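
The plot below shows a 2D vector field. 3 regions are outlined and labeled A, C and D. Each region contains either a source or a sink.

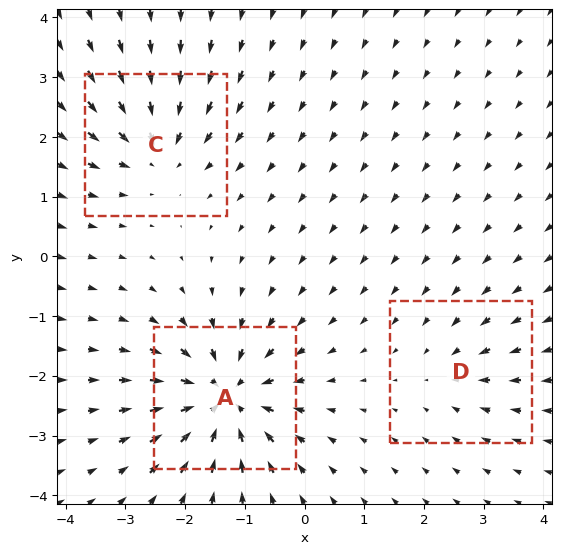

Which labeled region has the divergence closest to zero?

Divergence at each region's feature centre — A: about -6, C: about -4, D: about -2. Region D is closest to zero.

D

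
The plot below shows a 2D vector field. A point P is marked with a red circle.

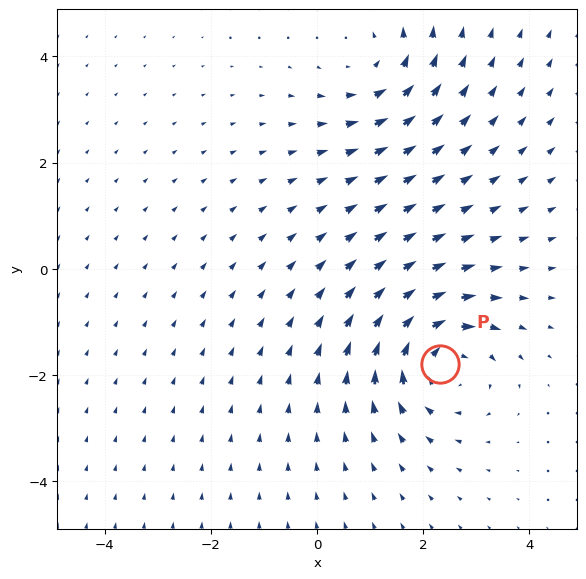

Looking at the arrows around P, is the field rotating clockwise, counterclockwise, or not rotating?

Near P at (2.3, -1.8) the arrows circulate clockwise. The curl (z-component) there is about -5; negative curl means clockwise rotation.

clockwise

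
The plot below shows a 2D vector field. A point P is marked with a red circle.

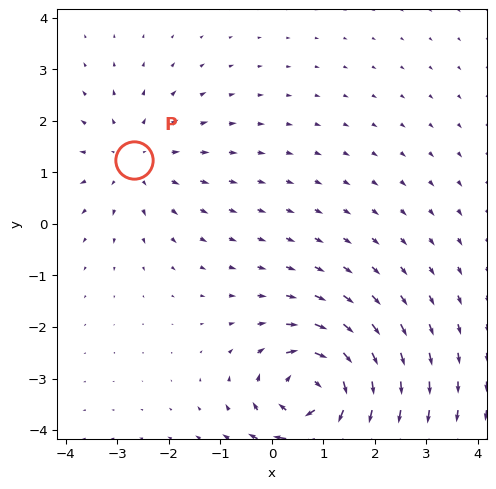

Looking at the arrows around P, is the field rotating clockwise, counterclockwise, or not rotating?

not rotating

Near P at (-2.7, 1.2) the arrows show no circulation. The curl there is ≈0.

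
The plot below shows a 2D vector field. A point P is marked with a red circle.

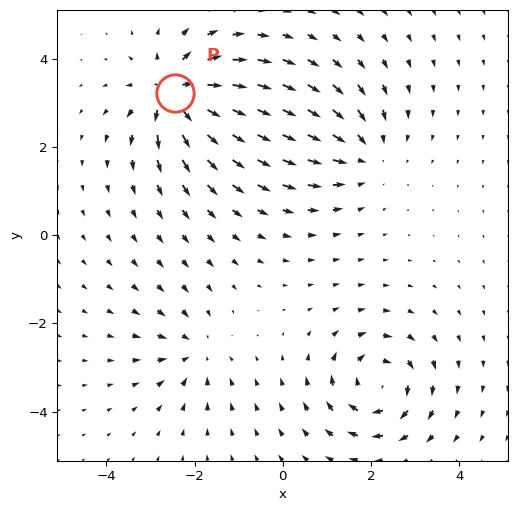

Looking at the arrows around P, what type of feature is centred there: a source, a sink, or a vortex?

At P (-2.4, 3.2) the arrows spread outward. Divergence about +7, curl ≈0 — positive divergence with near-zero curl is a source.

source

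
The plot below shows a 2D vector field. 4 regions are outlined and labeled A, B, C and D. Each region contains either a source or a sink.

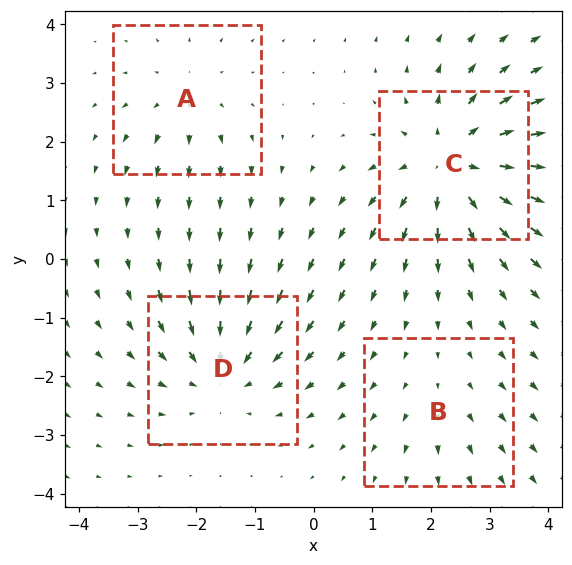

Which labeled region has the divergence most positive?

Divergence at each region's feature centre — A: about +3, B: about +2, C: about +7, D: about -5. Region C is most positive.

C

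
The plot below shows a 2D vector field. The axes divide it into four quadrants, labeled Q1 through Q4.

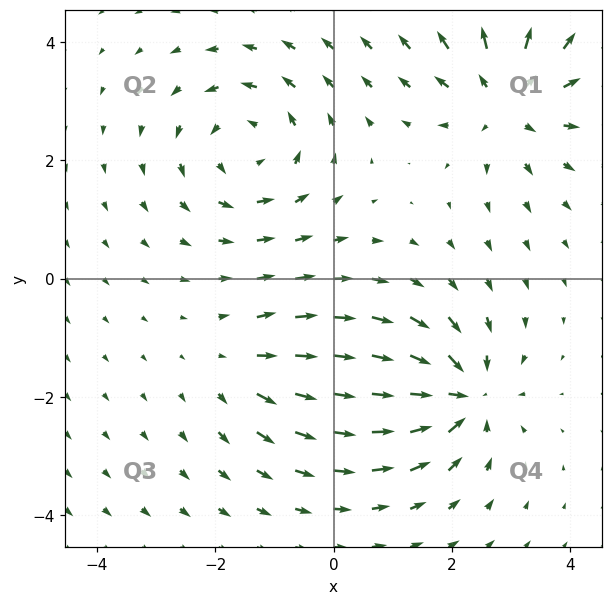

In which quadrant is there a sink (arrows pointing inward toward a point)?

Q4

The sink sits at approximately (2.1, -2.0), which lies in quadrant Q4. The divergence there is about -7, negative as expected for a sink.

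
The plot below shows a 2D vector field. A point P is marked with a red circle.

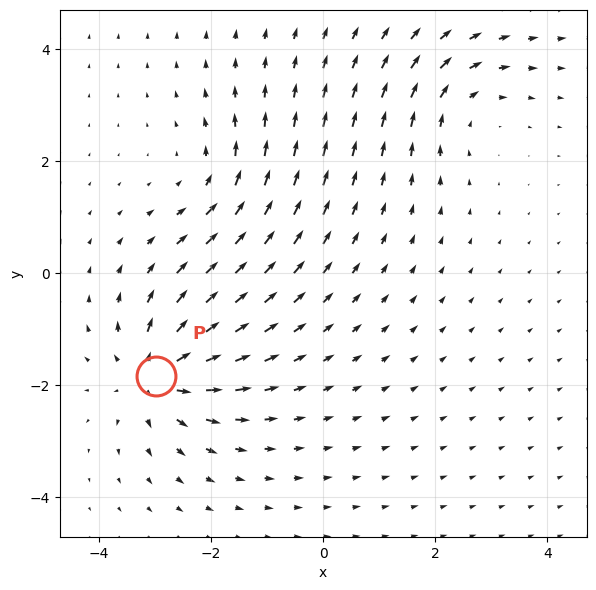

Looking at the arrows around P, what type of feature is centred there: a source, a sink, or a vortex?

source

At P (-3.0, -1.8) the arrows spread outward. Divergence about +6, curl ≈0 — positive divergence with near-zero curl is a source.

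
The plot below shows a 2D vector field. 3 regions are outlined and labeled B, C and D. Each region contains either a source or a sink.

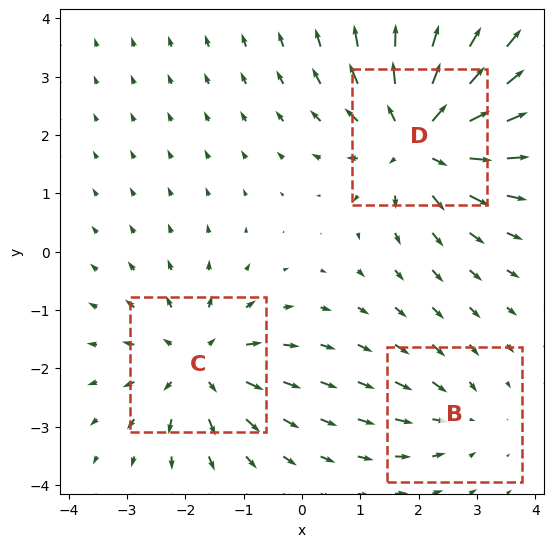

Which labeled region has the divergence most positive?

Divergence at each region's feature centre — B: about -2, C: about +3, D: about +5. Region D is most positive.

D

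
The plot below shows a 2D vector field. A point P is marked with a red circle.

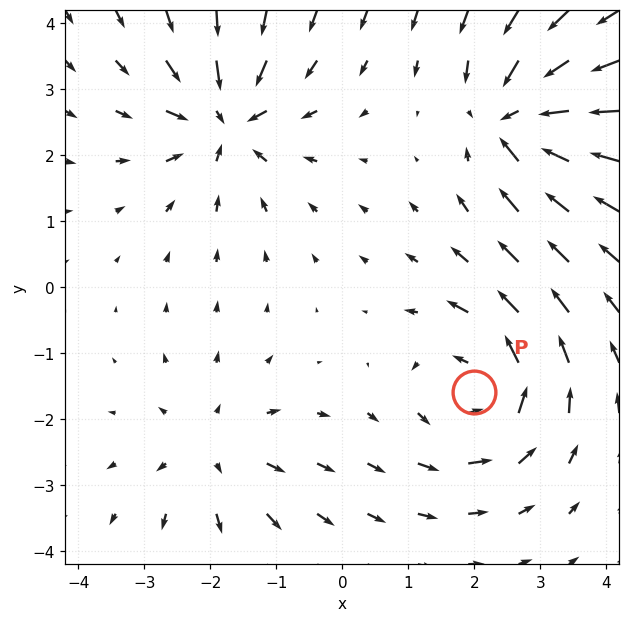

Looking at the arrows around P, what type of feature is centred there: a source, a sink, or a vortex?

vortex

At P (2.0, -1.6) the arrows circulate counterclockwise. Divergence ≈0, curl about +5 — near-zero divergence with nonzero curl is a vortex.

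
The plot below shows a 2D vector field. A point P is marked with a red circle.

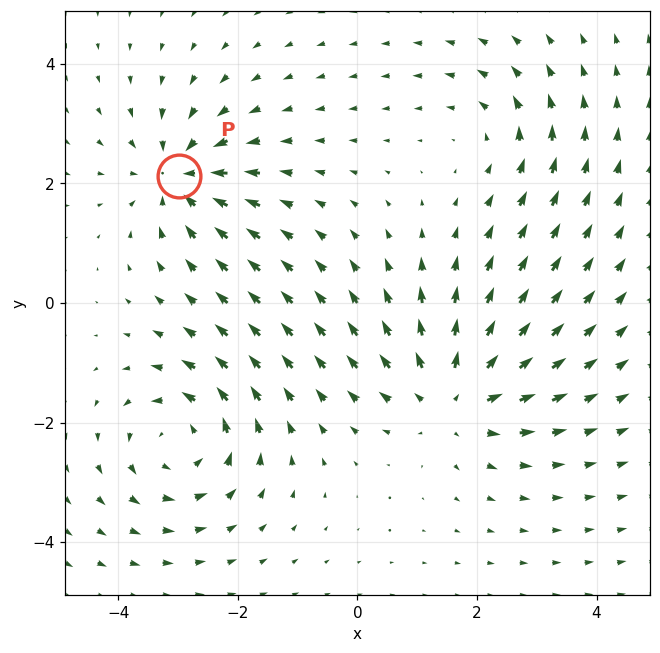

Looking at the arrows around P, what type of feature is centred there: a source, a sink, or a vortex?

sink

At P (-3.0, 2.1) the arrows converge inward. Divergence about -4, curl ≈0 — negative divergence with near-zero curl is a sink.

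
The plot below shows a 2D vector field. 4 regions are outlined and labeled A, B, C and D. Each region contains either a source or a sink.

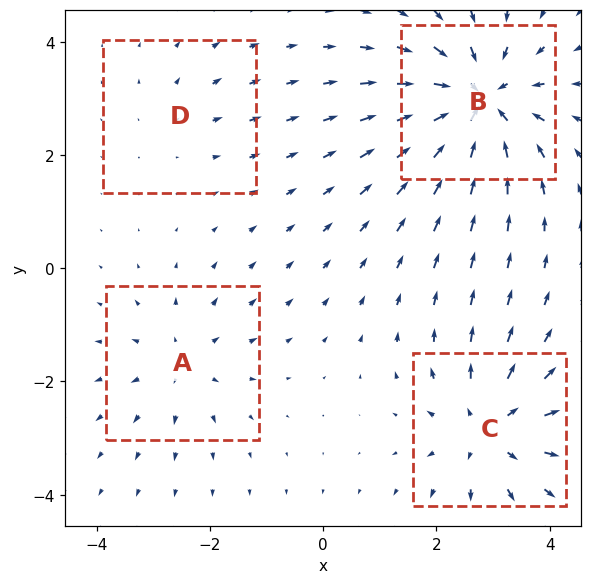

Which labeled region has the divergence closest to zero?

D

Divergence at each region's feature centre — A: about +4, B: about -8, C: about +5, D: about +2. Region D is closest to zero.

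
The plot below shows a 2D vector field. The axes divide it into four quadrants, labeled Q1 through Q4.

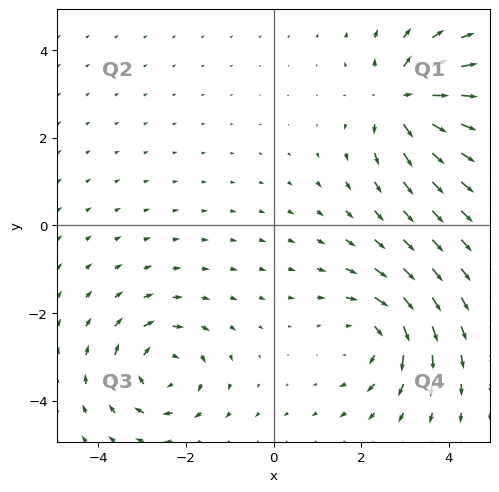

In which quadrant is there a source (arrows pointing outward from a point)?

The source sits at approximately (2.9, 2.8), which lies in quadrant Q1. The divergence there is about +5, positive as expected for a source.

Q1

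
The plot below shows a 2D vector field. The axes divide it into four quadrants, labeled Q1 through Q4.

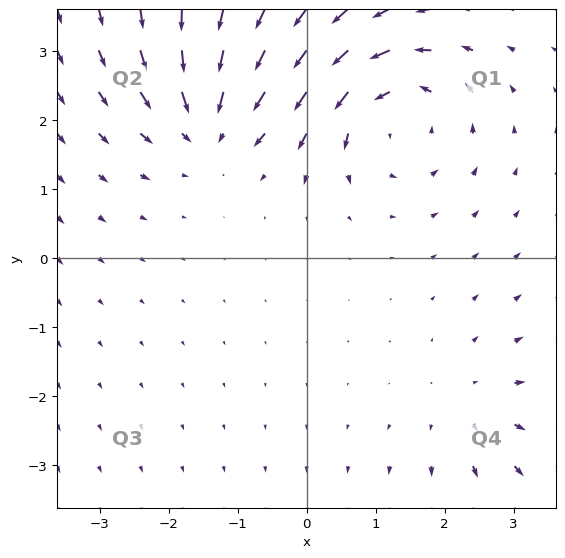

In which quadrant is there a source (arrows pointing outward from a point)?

Q4

The source sits at approximately (2.4, -2.2), which lies in quadrant Q4. The divergence there is about +2, positive as expected for a source.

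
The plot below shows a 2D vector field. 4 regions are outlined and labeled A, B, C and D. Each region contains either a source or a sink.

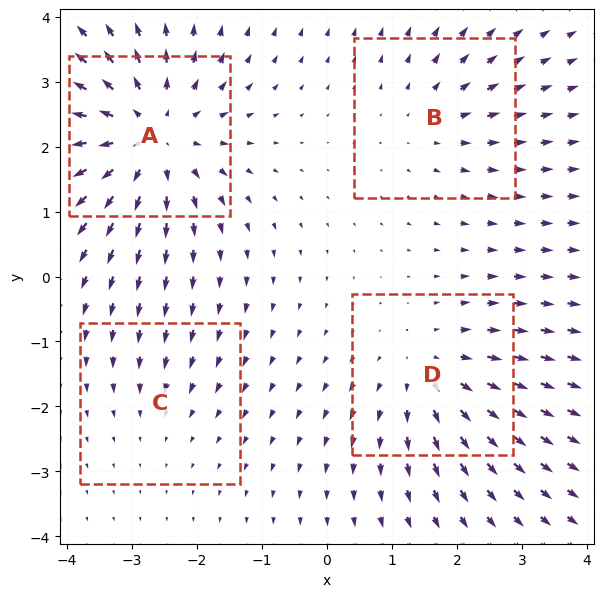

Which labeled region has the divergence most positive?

A

Divergence at each region's feature centre — A: about +6, B: about +3, C: about -2, D: about +4. Region A is most positive.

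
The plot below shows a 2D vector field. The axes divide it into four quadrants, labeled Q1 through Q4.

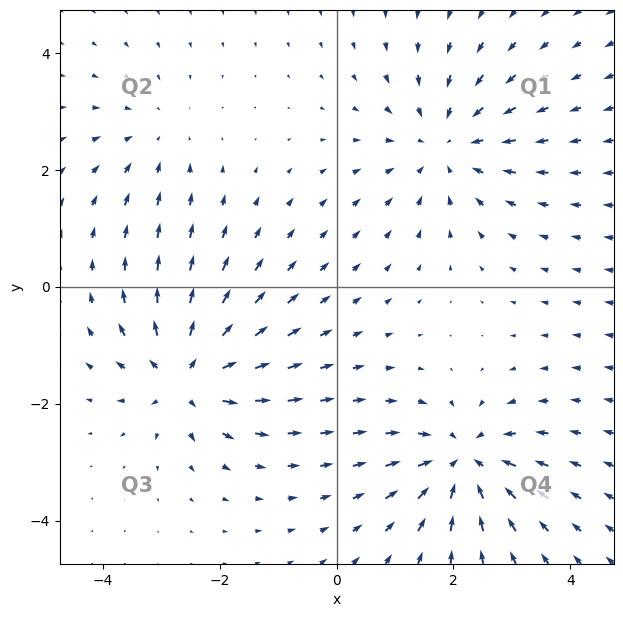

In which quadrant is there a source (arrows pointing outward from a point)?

The source sits at approximately (-2.6, -1.5), which lies in quadrant Q3. The divergence there is about +6, positive as expected for a source.

Q3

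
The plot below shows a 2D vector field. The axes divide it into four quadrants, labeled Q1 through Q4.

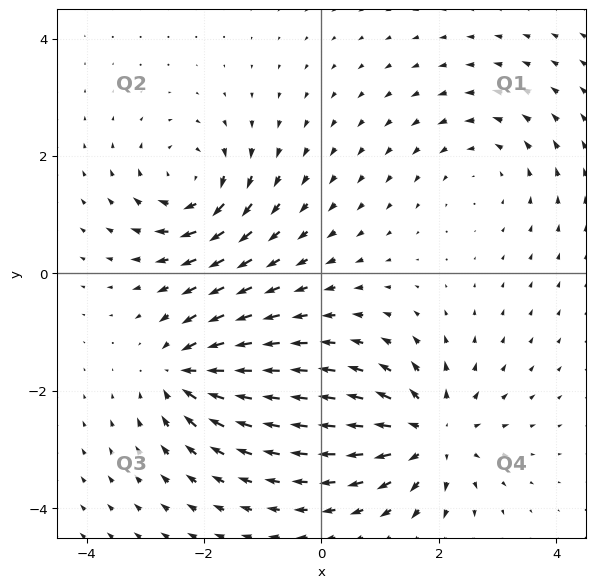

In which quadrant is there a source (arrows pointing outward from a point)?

The source sits at approximately (1.9, -2.7), which lies in quadrant Q4. The divergence there is about +5, positive as expected for a source.

Q4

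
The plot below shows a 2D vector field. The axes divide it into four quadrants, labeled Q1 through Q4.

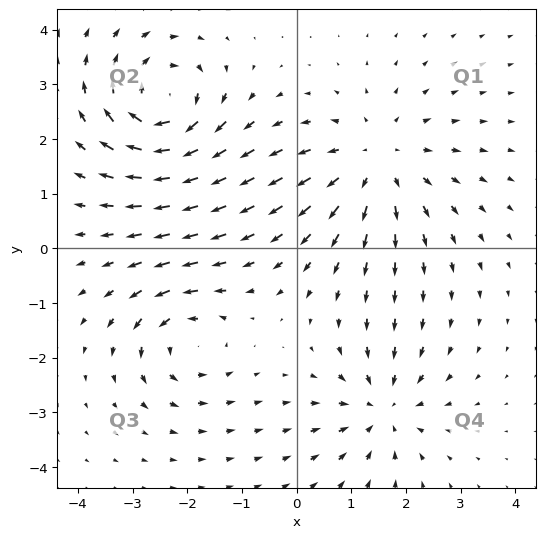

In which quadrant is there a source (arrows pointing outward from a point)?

The source sits at approximately (1.5, 1.6), which lies in quadrant Q1. The divergence there is about +3, positive as expected for a source.

Q1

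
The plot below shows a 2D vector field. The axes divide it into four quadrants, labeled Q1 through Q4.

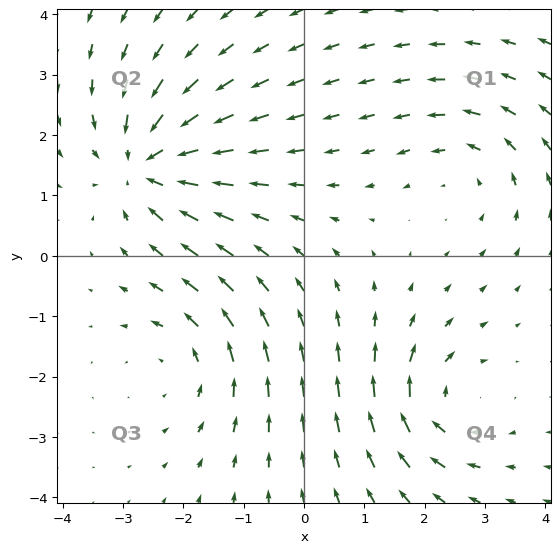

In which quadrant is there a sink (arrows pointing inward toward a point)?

The sink sits at approximately (-2.6, 1.5), which lies in quadrant Q2. The divergence there is about -5, negative as expected for a sink.

Q2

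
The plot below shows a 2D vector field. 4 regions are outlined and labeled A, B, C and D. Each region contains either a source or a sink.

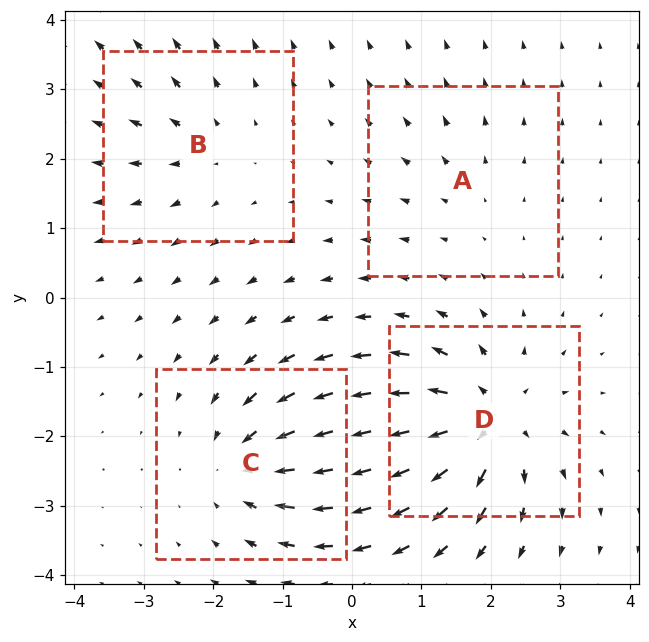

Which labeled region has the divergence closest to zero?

A

Divergence at each region's feature centre — A: about +2, B: about +4, C: about -6, D: about +8. Region A is closest to zero.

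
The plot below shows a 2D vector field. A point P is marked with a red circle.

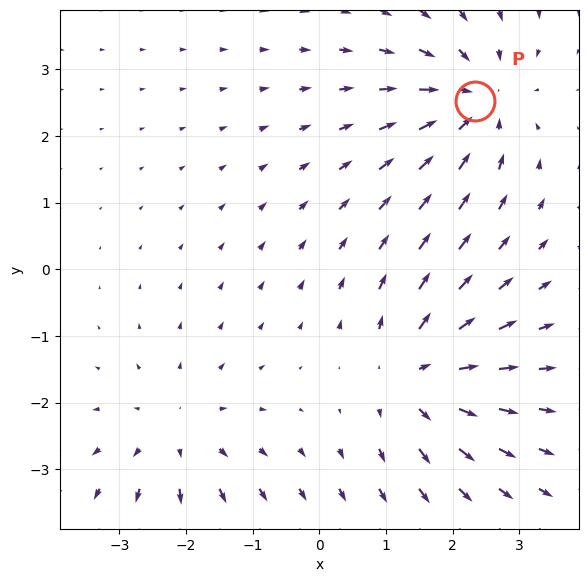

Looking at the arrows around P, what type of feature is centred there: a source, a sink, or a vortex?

sink

At P (2.3, 2.5) the arrows converge inward. Divergence about -5, curl ≈0 — negative divergence with near-zero curl is a sink.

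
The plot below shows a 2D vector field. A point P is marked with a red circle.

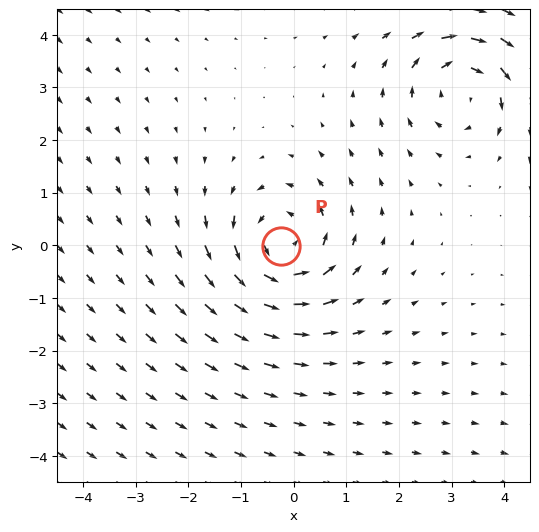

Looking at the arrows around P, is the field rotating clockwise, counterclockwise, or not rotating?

Near P at (-0.2, -0.0) the arrows circulate counterclockwise. The curl (z-component) there is about +3; positive curl means counterclockwise rotation.

counterclockwise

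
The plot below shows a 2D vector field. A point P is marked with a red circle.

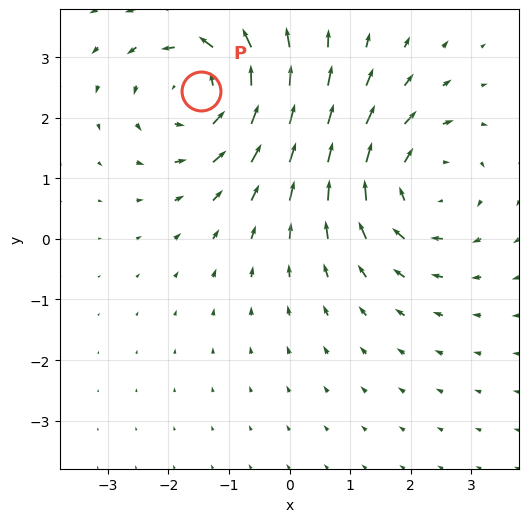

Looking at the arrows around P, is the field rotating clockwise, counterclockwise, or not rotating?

counterclockwise

Near P at (-1.5, 2.4) the arrows circulate counterclockwise. The curl (z-component) there is about +4; positive curl means counterclockwise rotation.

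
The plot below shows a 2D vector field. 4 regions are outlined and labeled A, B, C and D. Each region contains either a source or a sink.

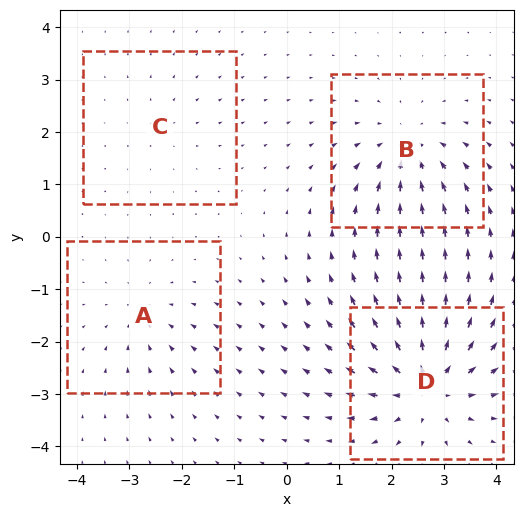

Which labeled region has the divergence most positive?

Divergence at each region's feature centre — A: about -3, B: about -5, C: about +2, D: about +7. Region D is most positive.

D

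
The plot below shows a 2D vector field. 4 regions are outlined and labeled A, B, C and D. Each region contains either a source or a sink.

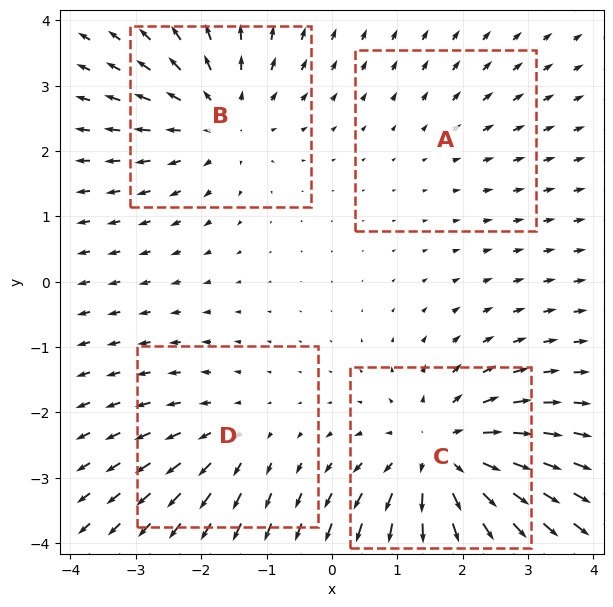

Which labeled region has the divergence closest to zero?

Divergence at each region's feature centre — A: about +2, B: about +5, C: about +6, D: about +3. Region A is closest to zero.

A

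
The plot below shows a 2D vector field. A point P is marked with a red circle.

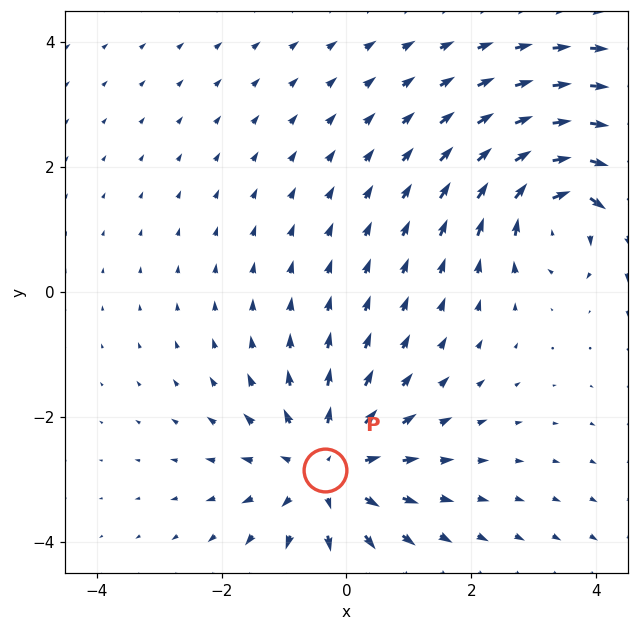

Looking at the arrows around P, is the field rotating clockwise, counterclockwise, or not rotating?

Near P at (-0.3, -2.8) the arrows show no circulation. The curl there is ≈0.

not rotating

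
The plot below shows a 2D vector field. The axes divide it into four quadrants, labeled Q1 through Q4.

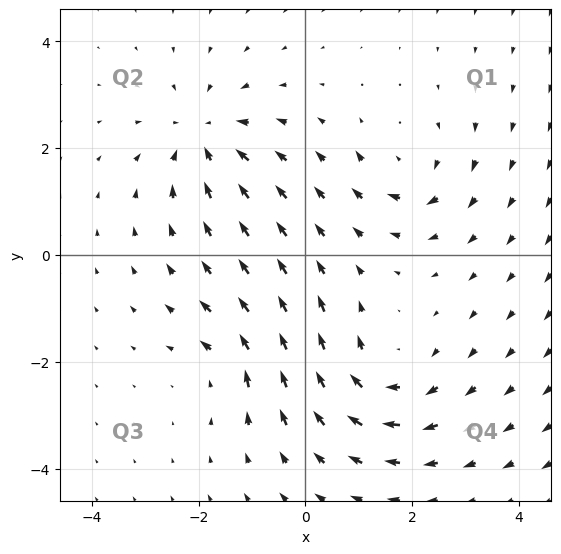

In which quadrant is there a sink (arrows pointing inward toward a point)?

Q2

The sink sits at approximately (-1.9, 2.2), which lies in quadrant Q2. The divergence there is about -5, negative as expected for a sink.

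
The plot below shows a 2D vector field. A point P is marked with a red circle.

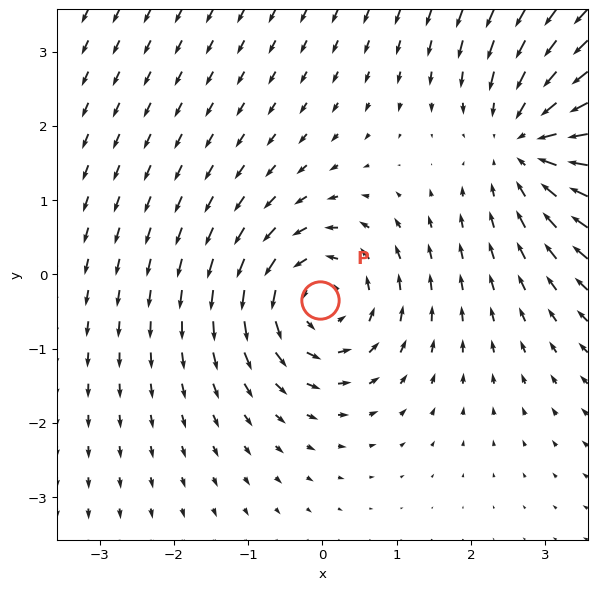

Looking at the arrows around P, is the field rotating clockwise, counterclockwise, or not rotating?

counterclockwise

Near P at (-0.0, -0.4) the arrows circulate counterclockwise. The curl (z-component) there is about +4; positive curl means counterclockwise rotation.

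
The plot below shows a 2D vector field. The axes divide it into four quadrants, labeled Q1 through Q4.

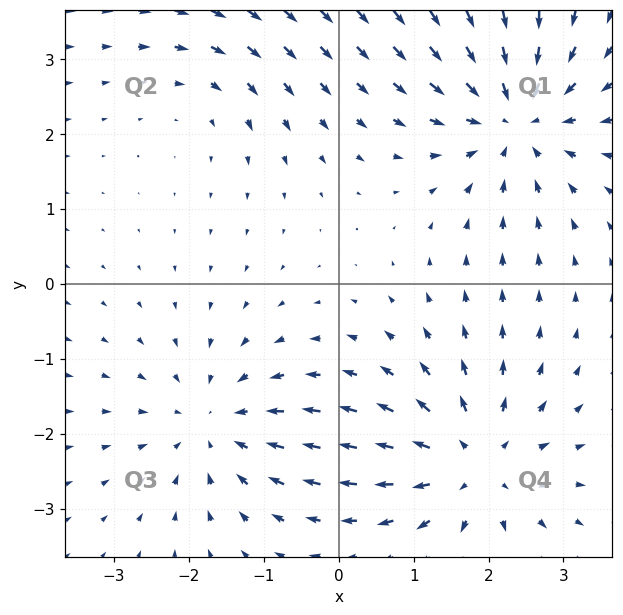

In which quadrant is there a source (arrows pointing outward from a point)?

Q4

The source sits at approximately (1.8, -2.4), which lies in quadrant Q4. The divergence there is about +5, positive as expected for a source.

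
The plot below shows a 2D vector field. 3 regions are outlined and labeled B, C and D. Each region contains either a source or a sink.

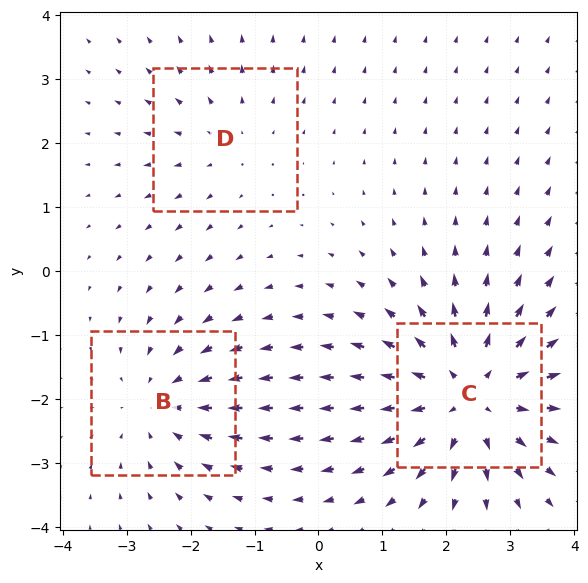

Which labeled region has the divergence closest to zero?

D

Divergence at each region's feature centre — B: about -3, C: about +4, D: about +2. Region D is closest to zero.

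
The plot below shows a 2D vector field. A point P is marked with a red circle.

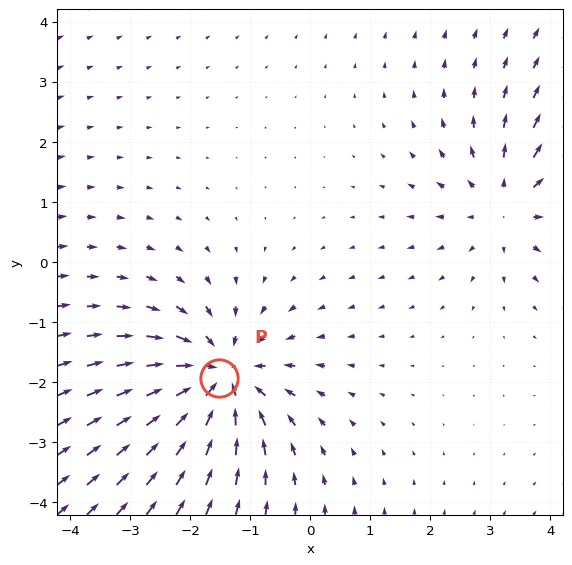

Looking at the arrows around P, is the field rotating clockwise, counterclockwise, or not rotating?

Near P at (-1.5, -1.9) the arrows show no circulation. The curl there is ≈0.

not rotating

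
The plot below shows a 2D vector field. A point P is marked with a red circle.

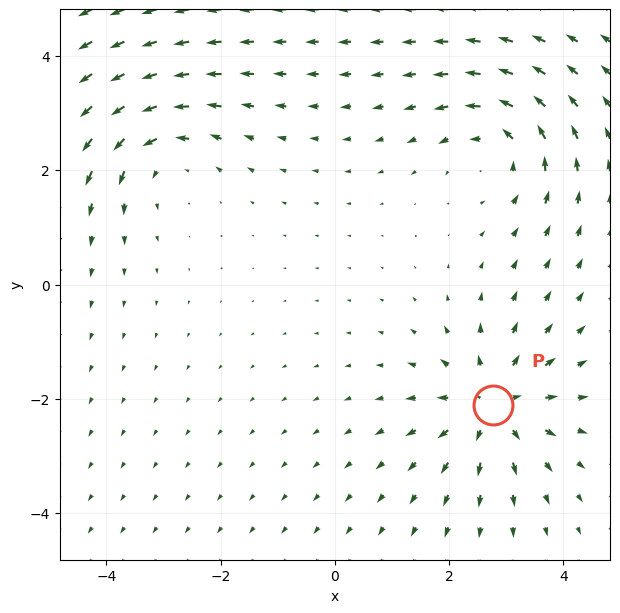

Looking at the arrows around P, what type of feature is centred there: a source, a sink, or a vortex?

At P (2.8, -2.1) the arrows spread outward. Divergence about +4, curl ≈0 — positive divergence with near-zero curl is a source.

source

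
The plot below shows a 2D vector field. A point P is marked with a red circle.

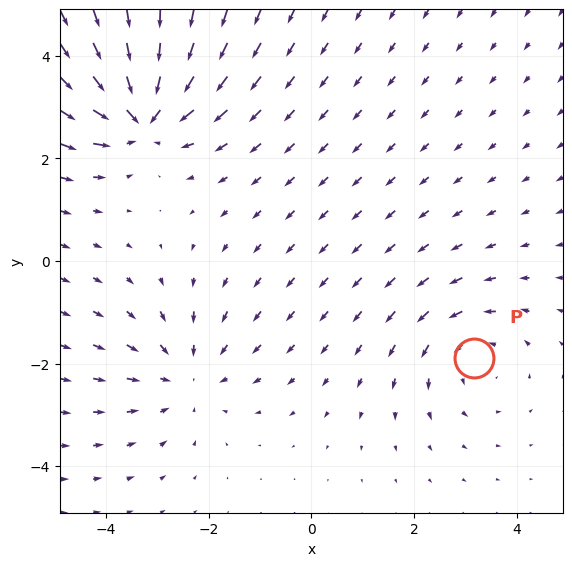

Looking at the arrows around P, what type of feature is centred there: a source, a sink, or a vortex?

At P (3.2, -1.9) the arrows circulate counterclockwise. Divergence ≈0, curl about +3 — near-zero divergence with nonzero curl is a vortex.

vortex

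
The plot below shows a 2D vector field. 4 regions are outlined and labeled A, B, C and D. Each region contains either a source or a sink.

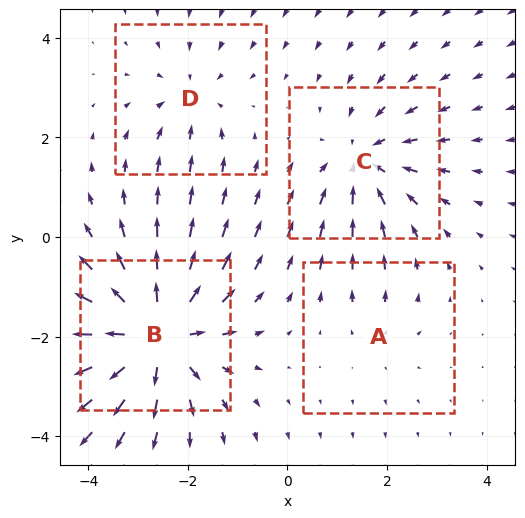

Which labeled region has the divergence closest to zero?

A

Divergence at each region's feature centre — A: about +2, B: about +7, C: about -4, D: about -3. Region A is closest to zero.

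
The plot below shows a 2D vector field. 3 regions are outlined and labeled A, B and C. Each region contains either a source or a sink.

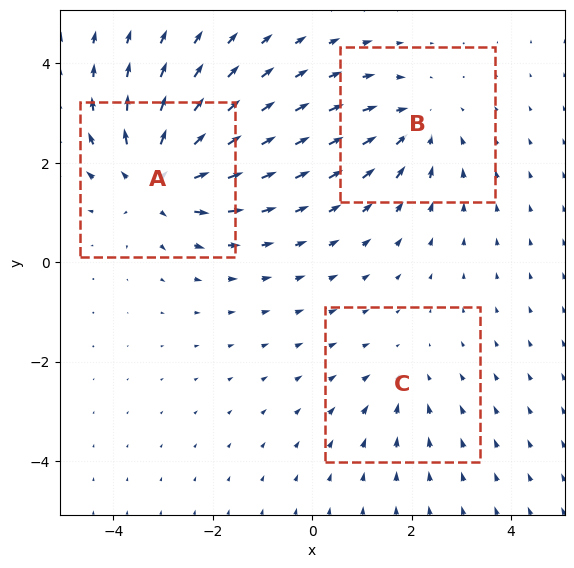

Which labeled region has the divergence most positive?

A

Divergence at each region's feature centre — A: about +5, B: about -3, C: about -2. Region A is most positive.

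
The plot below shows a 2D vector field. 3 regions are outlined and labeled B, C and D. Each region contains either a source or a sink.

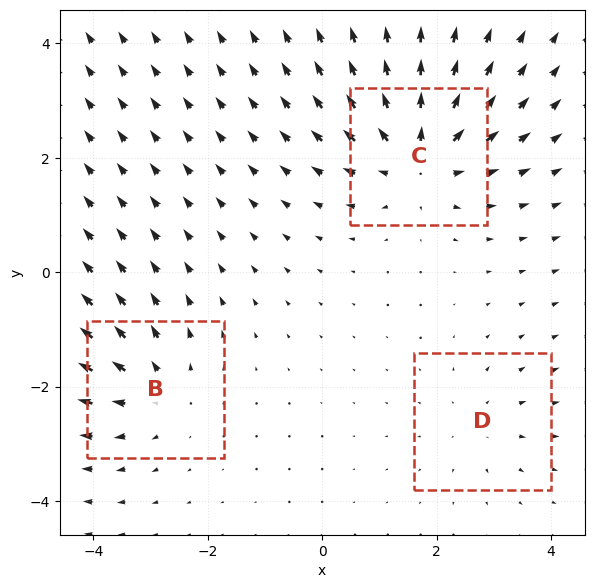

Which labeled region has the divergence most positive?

Divergence at each region's feature centre — B: about +3, C: about +5, D: about +2. Region C is most positive.

C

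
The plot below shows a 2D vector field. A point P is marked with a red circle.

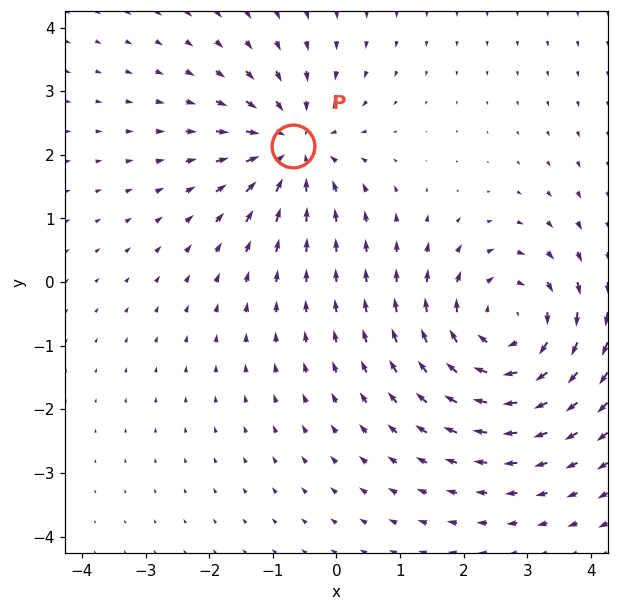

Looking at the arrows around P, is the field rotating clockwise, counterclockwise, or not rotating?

not rotating

Near P at (-0.7, 2.1) the arrows show no circulation. The curl there is ≈0.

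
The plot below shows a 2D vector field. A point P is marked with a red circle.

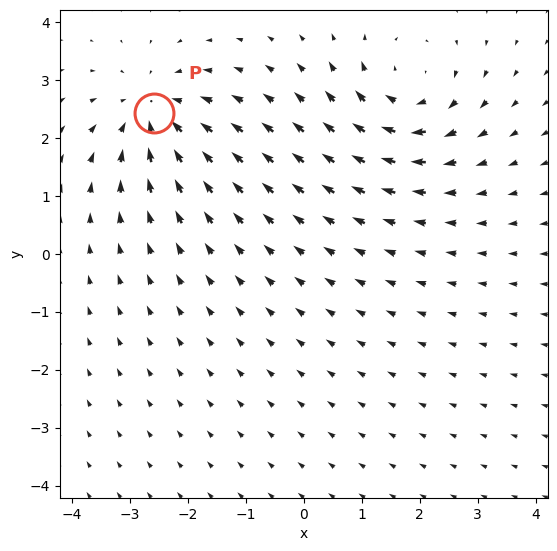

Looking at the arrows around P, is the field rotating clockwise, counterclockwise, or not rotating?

not rotating

Near P at (-2.6, 2.4) the arrows show no circulation. The curl there is ≈0.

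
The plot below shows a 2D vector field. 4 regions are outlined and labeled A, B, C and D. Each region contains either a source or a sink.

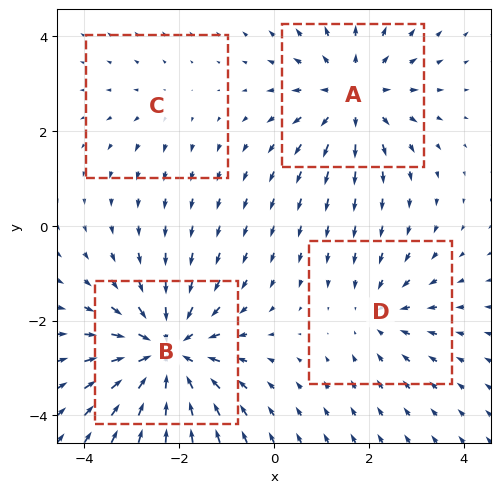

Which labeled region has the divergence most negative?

B

Divergence at each region's feature centre — A: about +4, B: about -6, C: about +2, D: about -3. Region B is most negative.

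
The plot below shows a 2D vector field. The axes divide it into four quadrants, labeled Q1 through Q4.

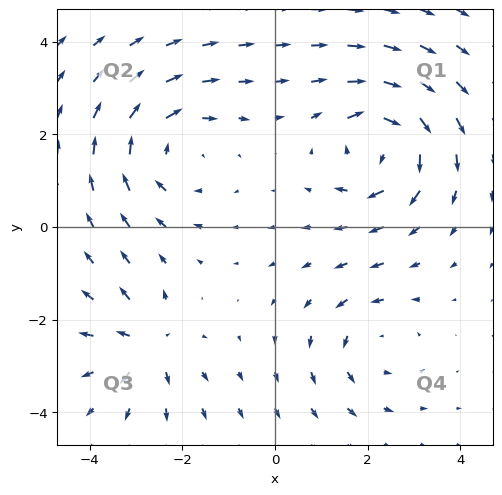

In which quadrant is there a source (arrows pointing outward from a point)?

The source sits at approximately (-2.8, -2.5), which lies in quadrant Q3. The divergence there is about +5, positive as expected for a source.

Q3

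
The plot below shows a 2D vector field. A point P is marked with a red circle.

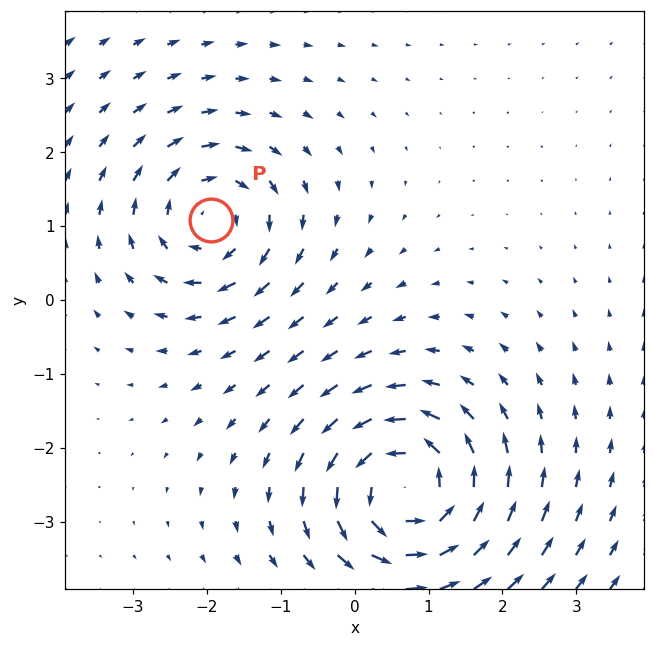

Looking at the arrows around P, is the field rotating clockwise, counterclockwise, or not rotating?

clockwise

Near P at (-2.0, 1.1) the arrows circulate clockwise. The curl (z-component) there is about -4; negative curl means clockwise rotation.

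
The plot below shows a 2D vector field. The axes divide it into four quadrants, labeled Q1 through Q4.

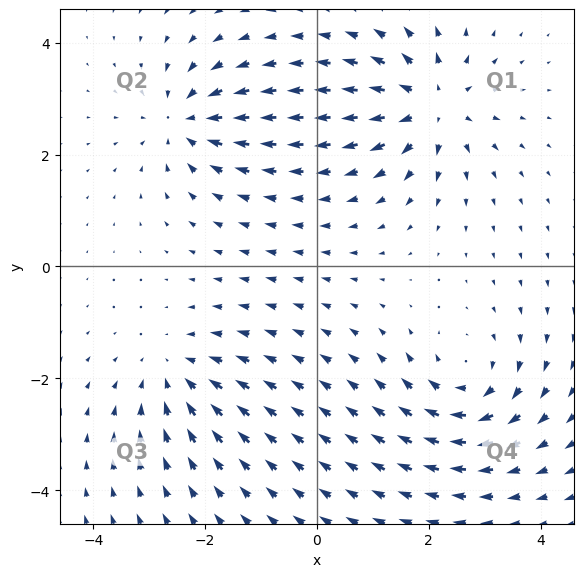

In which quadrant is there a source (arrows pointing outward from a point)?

Q1

The source sits at approximately (2.0, 2.9), which lies in quadrant Q1. The divergence there is about +4, positive as expected for a source.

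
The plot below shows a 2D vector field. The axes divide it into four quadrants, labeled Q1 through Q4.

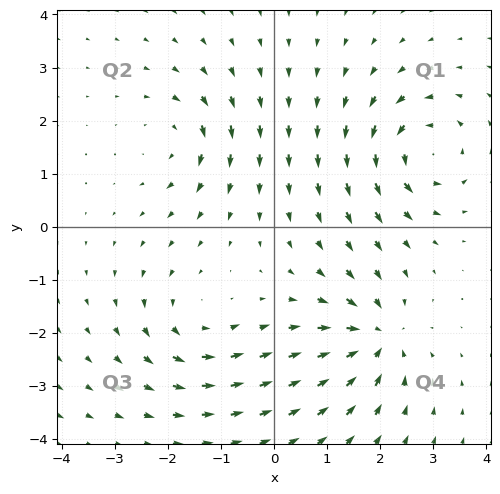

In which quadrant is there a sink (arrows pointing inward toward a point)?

The sink sits at approximately (1.9, -2.1), which lies in quadrant Q4. The divergence there is about -6, negative as expected for a sink.

Q4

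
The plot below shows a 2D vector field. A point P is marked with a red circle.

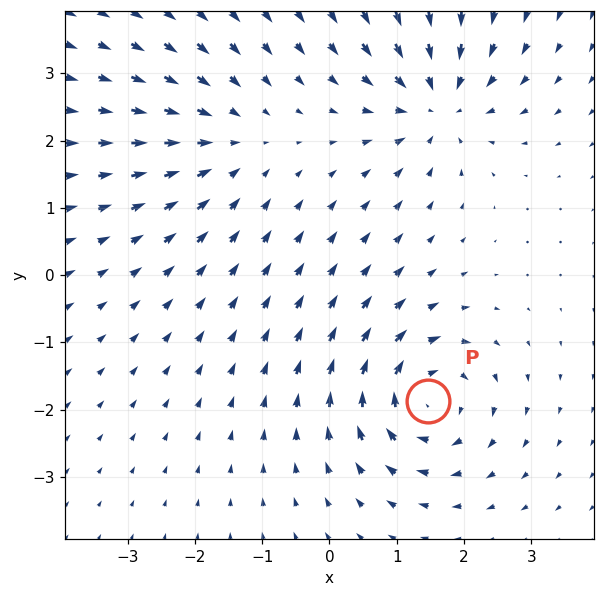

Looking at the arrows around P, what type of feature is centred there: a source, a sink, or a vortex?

vortex

At P (1.5, -1.9) the arrows circulate clockwise. Divergence ≈0, curl about -7 — near-zero divergence with nonzero curl is a vortex.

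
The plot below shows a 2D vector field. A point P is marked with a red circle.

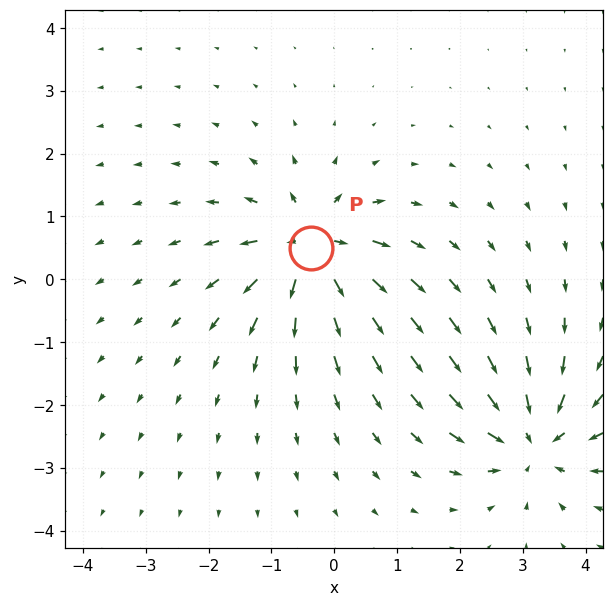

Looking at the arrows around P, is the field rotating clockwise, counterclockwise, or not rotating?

not rotating

Near P at (-0.4, 0.5) the arrows show no circulation. The curl there is ≈0.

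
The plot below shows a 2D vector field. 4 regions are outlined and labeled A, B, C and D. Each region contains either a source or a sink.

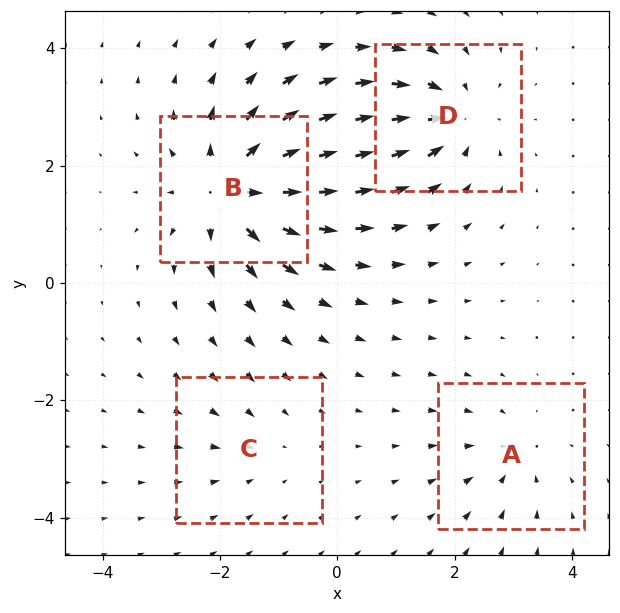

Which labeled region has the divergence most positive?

Divergence at each region's feature centre — A: about -3, B: about +7, C: about -2, D: about -5. Region B is most positive.

B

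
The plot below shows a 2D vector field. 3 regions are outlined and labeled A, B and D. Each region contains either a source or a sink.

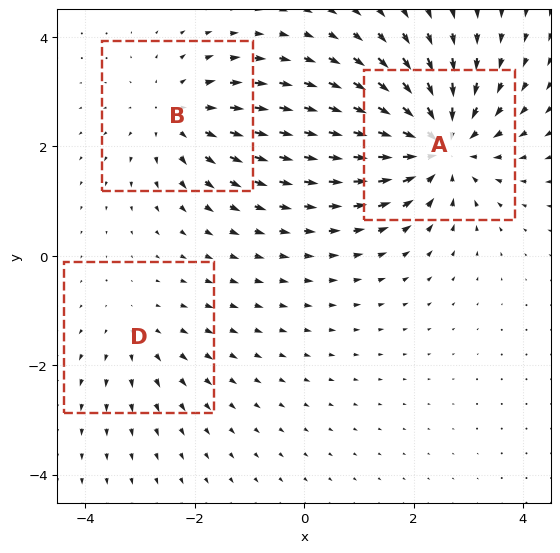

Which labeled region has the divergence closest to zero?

D

Divergence at each region's feature centre — A: about -5, B: about +3, D: about +2. Region D is closest to zero.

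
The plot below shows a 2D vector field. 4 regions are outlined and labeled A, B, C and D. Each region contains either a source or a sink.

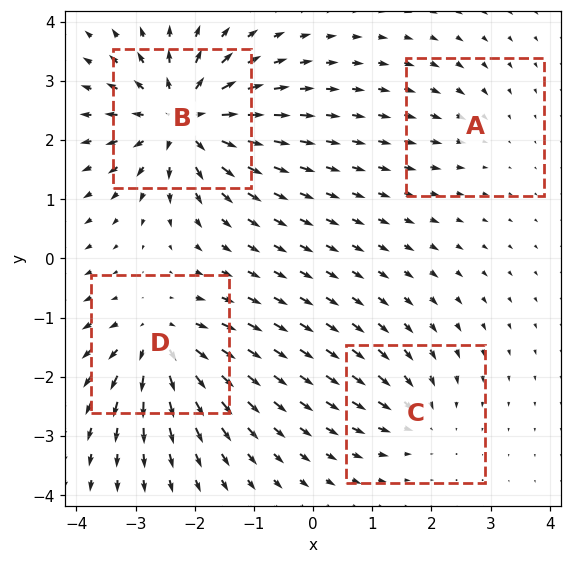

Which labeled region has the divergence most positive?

Divergence at each region's feature centre — A: about -2, B: about +9, C: about -4, D: about +6. Region B is most positive.

B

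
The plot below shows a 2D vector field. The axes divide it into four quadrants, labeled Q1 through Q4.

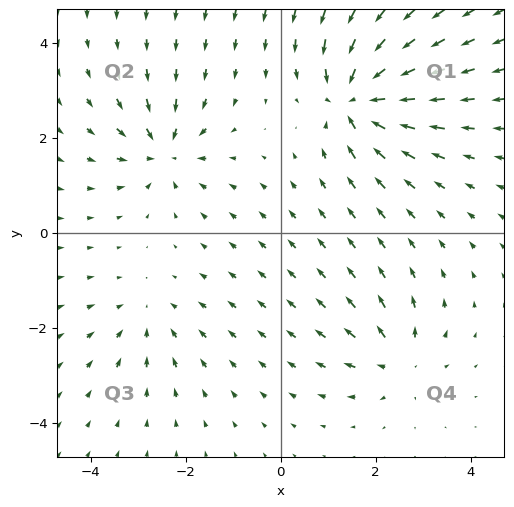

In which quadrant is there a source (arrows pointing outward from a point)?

Q4

The source sits at approximately (2.5, -2.7), which lies in quadrant Q4. The divergence there is about +4, positive as expected for a source.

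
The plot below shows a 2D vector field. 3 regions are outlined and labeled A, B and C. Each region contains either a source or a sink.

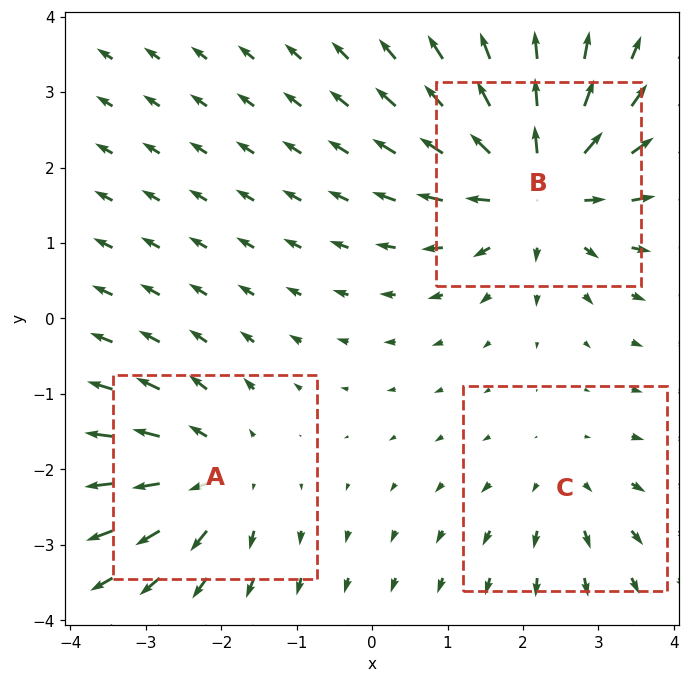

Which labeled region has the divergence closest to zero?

Divergence at each region's feature centre — A: about +3, B: about +5, C: about +2. Region C is closest to zero.

C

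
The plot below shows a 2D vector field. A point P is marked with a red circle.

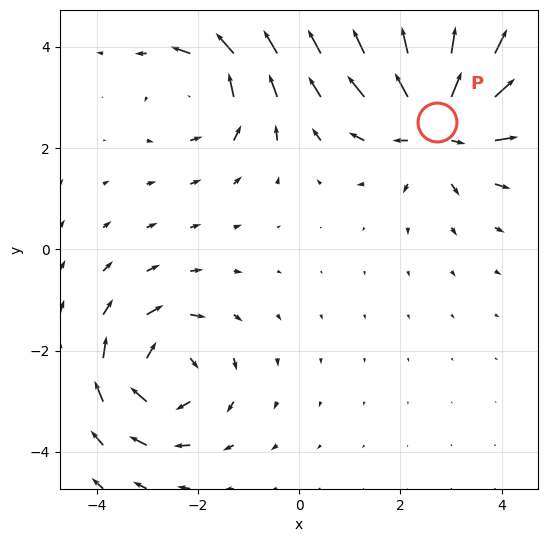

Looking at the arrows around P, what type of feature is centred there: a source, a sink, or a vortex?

source

At P (2.7, 2.5) the arrows spread outward. Divergence about +5, curl ≈0 — positive divergence with near-zero curl is a source.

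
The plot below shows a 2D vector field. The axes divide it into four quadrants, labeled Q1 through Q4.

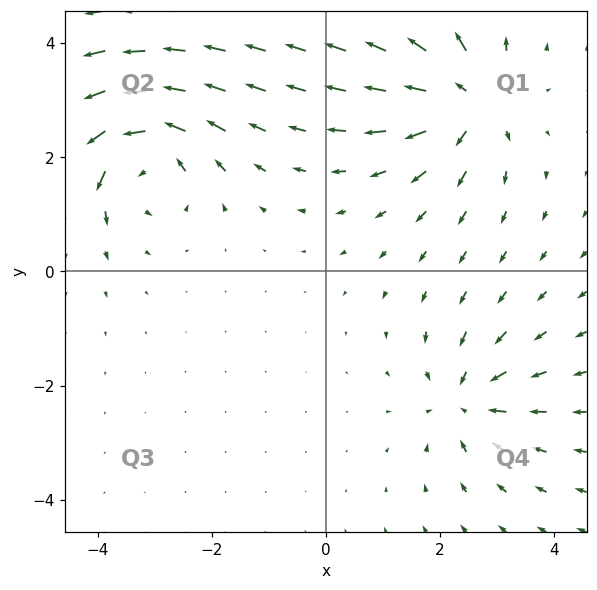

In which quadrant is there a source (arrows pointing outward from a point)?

Q1

The source sits at approximately (2.5, 3.0), which lies in quadrant Q1. The divergence there is about +5, positive as expected for a source.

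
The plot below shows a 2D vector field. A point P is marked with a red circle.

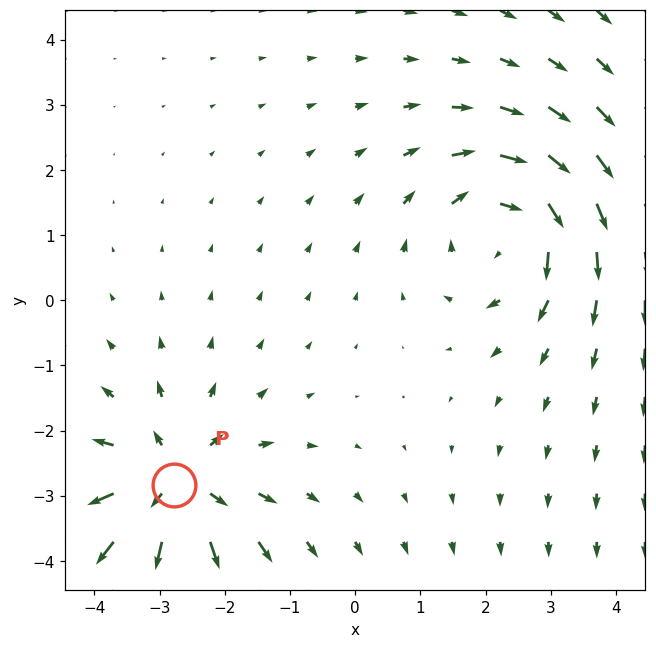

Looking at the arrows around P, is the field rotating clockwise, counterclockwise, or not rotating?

not rotating

Near P at (-2.8, -2.8) the arrows show no circulation. The curl there is ≈0.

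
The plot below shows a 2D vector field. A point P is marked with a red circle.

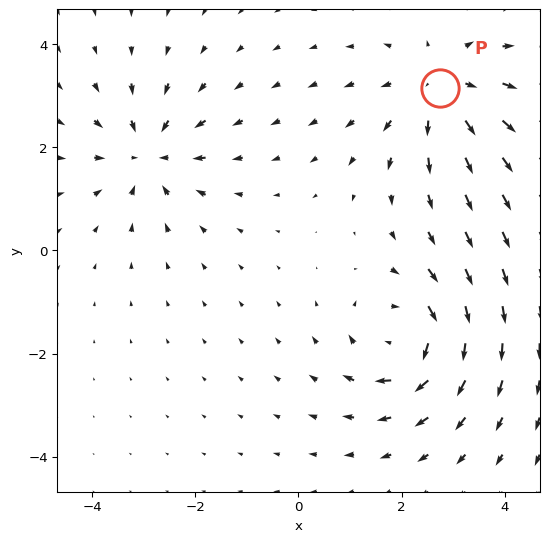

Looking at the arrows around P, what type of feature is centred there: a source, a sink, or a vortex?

source

At P (2.8, 3.2) the arrows spread outward. Divergence about +3, curl ≈0 — positive divergence with near-zero curl is a source.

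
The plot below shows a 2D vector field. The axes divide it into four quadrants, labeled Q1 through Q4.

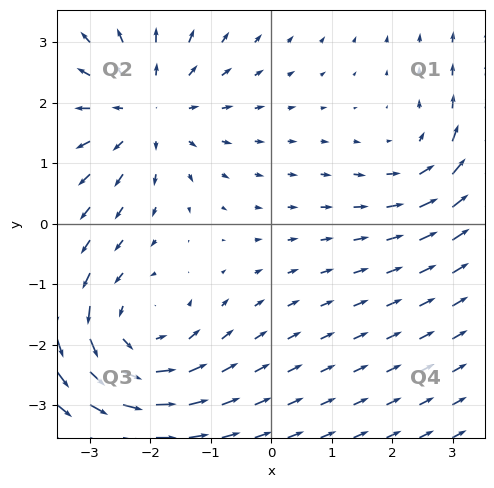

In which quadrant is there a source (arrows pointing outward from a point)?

The source sits at approximately (-2.1, 1.9), which lies in quadrant Q2. The divergence there is about +4, positive as expected for a source.

Q2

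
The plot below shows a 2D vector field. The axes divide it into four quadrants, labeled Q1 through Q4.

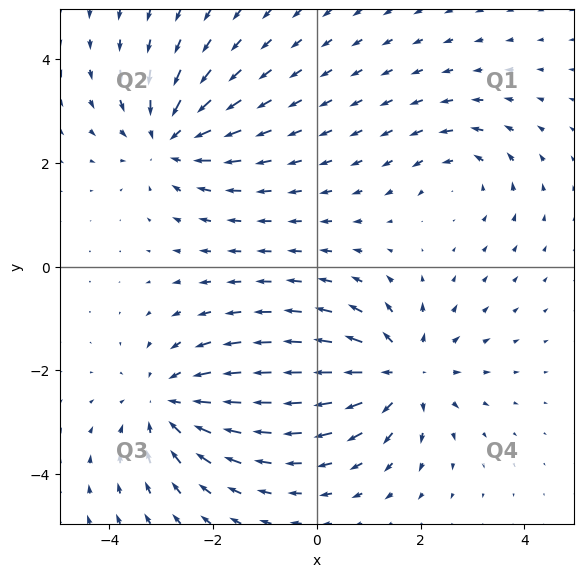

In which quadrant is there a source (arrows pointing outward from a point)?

The source sits at approximately (1.6, -2.1), which lies in quadrant Q4. The divergence there is about +5, positive as expected for a source.

Q4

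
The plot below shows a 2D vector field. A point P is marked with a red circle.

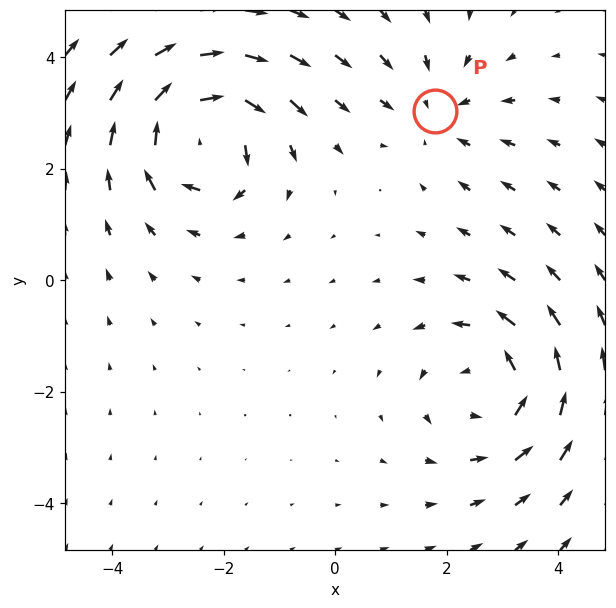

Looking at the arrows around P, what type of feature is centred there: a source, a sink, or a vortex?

At P (1.8, 3.0) the arrows converge inward. Divergence about -2, curl ≈0 — negative divergence with near-zero curl is a sink.

sink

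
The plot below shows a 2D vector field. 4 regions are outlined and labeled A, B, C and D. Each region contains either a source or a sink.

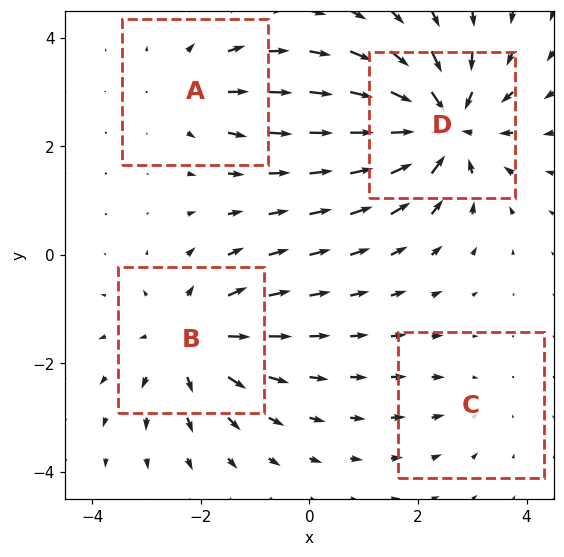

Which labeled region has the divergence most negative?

D

Divergence at each region's feature centre — A: about +3, B: about +5, C: about -2, D: about -7. Region D is most negative.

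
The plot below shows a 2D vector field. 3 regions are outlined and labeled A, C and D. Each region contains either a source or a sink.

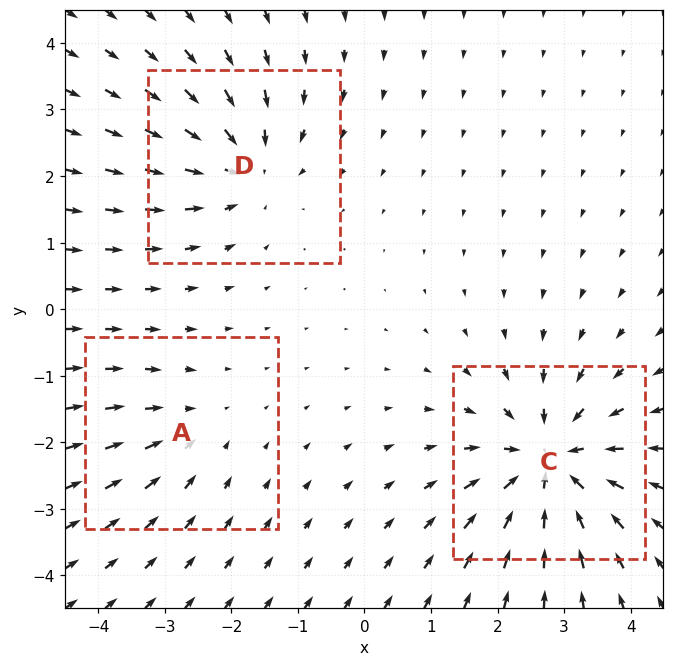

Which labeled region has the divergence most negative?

Divergence at each region's feature centre — A: about -2, C: about -5, D: about -4. Region C is most negative.

C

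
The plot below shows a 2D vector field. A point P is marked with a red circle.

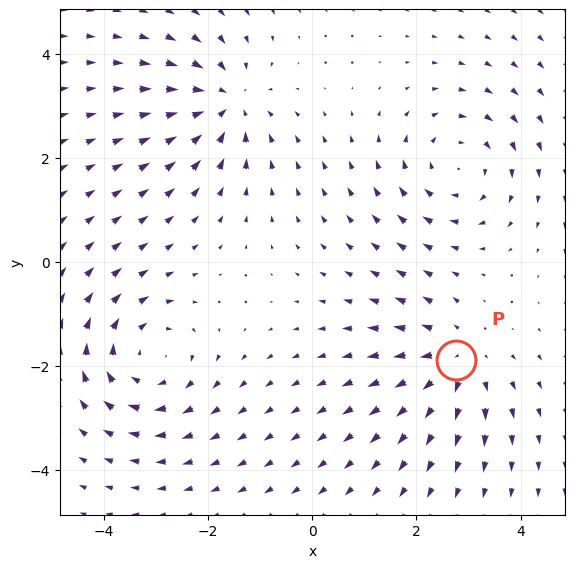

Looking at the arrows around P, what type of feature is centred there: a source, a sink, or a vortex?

At P (2.8, -1.9) the arrows spread outward. Divergence about +4, curl ≈0 — positive divergence with near-zero curl is a source.

source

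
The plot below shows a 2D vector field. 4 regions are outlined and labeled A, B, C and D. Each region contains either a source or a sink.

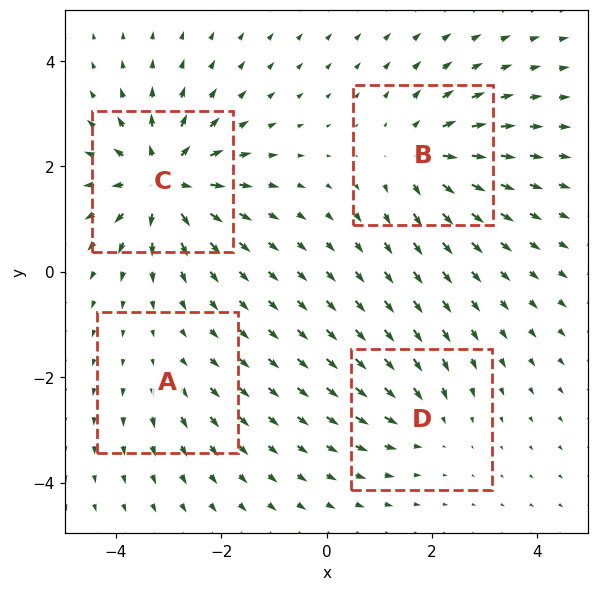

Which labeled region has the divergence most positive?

Divergence at each region's feature centre — A: about +2, B: about +6, C: about +9, D: about -4. Region C is most positive.

C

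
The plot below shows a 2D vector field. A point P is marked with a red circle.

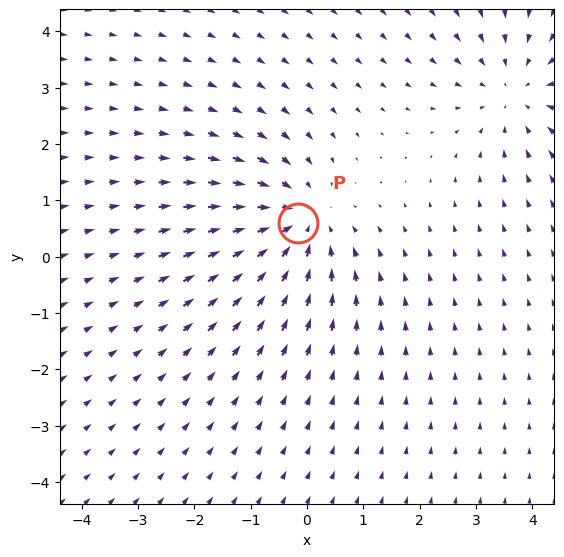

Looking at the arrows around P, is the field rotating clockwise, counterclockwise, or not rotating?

Near P at (-0.2, 0.6) the arrows show no circulation. The curl there is ≈0.

not rotating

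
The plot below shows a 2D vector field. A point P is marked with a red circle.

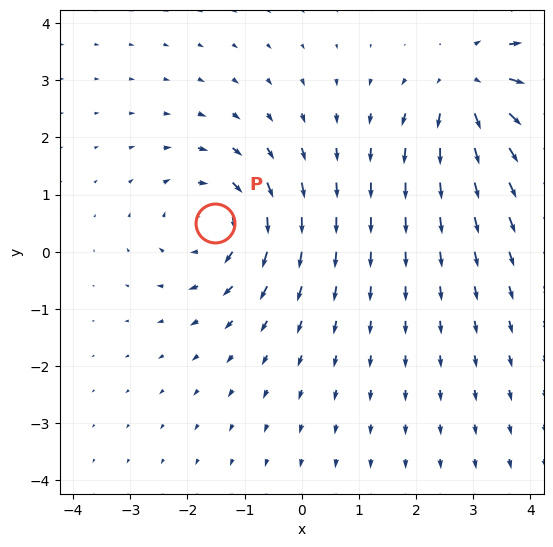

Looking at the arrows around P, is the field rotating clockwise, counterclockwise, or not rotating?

clockwise

Near P at (-1.5, 0.5) the arrows circulate clockwise. The curl (z-component) there is about -5; negative curl means clockwise rotation.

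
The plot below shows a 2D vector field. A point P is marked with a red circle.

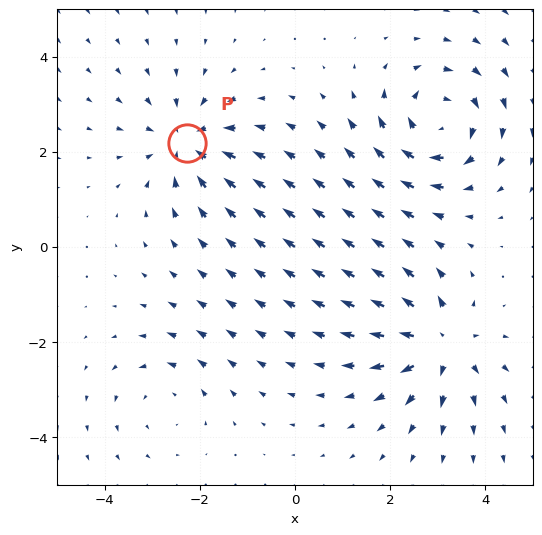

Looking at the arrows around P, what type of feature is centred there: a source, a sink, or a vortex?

At P (-2.3, 2.2) the arrows converge inward. Divergence about -4, curl ≈0 — negative divergence with near-zero curl is a sink.

sink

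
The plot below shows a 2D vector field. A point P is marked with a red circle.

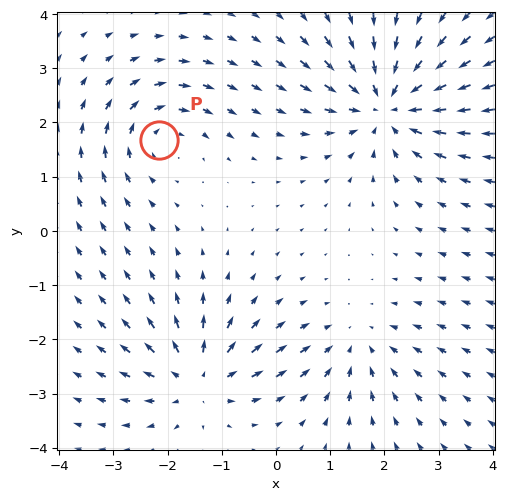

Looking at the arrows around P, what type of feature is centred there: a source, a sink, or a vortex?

At P (-2.2, 1.7) the arrows circulate clockwise. Divergence ≈0, curl about -3 — near-zero divergence with nonzero curl is a vortex.

vortex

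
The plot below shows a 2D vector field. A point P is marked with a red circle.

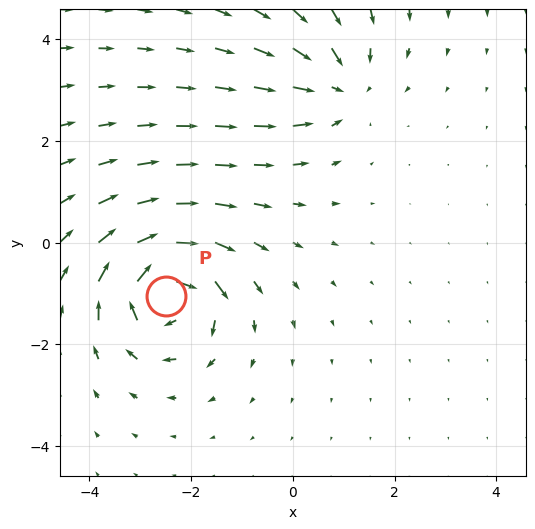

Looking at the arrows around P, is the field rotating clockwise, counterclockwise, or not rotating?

Near P at (-2.5, -1.1) the arrows circulate clockwise. The curl (z-component) there is about -6; negative curl means clockwise rotation.

clockwise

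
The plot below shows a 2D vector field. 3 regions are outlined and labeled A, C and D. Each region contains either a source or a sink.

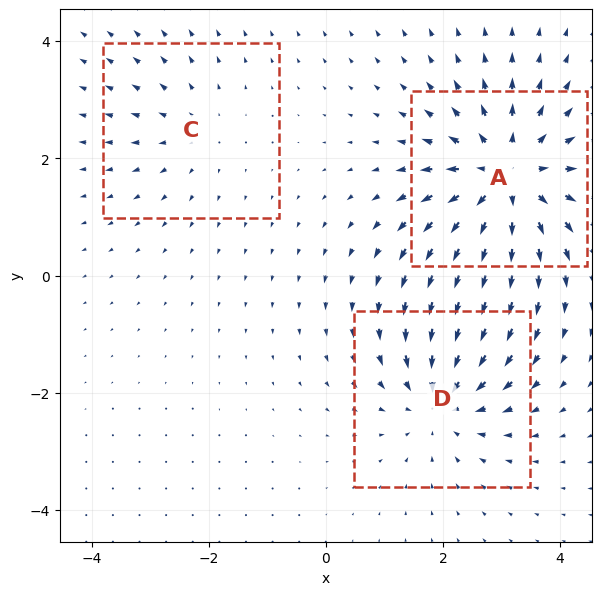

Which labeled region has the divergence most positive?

A

Divergence at each region's feature centre — A: about +5, C: about +2, D: about -3. Region A is most positive.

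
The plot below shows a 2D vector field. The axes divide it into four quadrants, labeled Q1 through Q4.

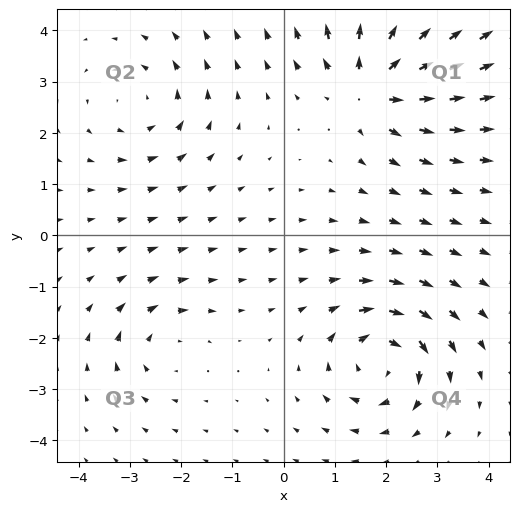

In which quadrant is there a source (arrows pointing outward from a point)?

The source sits at approximately (1.7, 2.9), which lies in quadrant Q1. The divergence there is about +5, positive as expected for a source.

Q1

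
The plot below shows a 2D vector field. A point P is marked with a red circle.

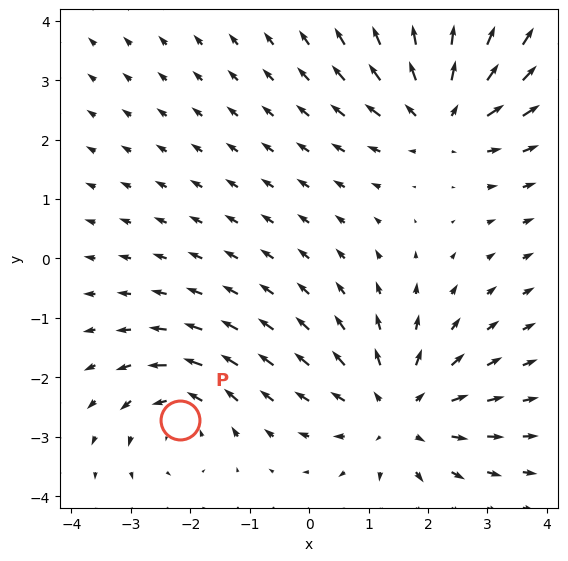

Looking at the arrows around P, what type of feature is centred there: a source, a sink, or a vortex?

vortex

At P (-2.2, -2.7) the arrows circulate counterclockwise. Divergence ≈0, curl about +4 — near-zero divergence with nonzero curl is a vortex.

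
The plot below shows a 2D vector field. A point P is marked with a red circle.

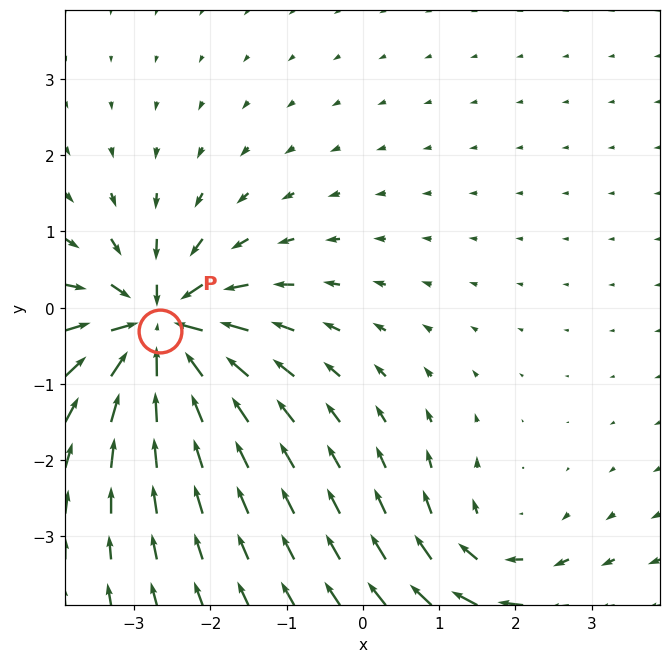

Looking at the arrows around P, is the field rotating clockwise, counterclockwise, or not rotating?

not rotating

Near P at (-2.7, -0.3) the arrows show no circulation. The curl there is ≈0.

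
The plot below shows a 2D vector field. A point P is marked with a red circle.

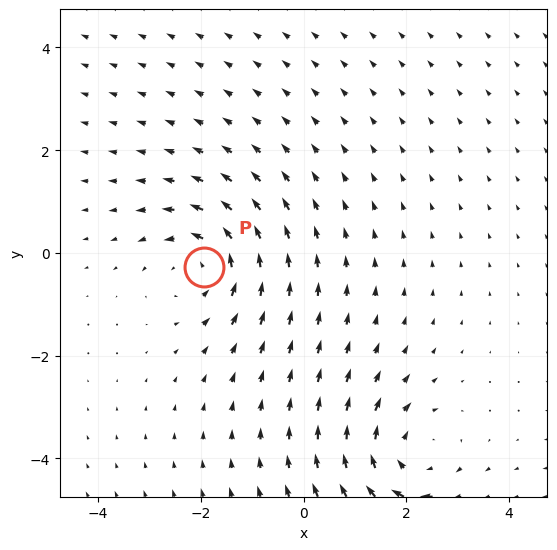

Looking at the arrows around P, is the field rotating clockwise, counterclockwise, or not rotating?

Near P at (-1.9, -0.3) the arrows circulate counterclockwise. The curl (z-component) there is about +3; positive curl means counterclockwise rotation.

counterclockwise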